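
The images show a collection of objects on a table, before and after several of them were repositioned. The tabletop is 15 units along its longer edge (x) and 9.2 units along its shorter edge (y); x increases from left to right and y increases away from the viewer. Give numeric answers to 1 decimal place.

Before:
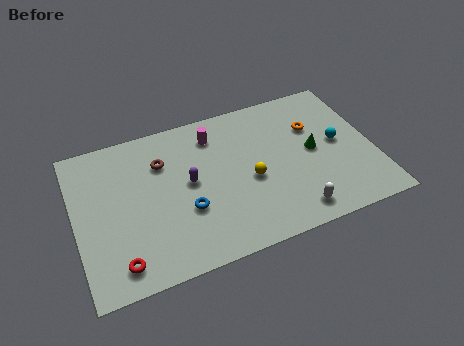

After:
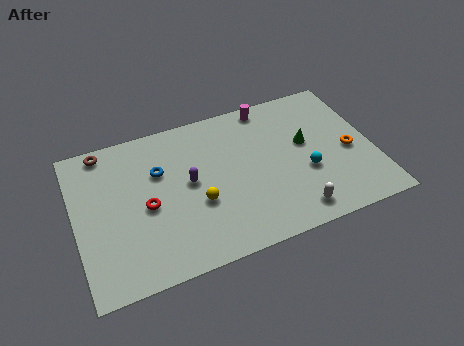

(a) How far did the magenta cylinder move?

3.0

From (7.2, 7.4) to (10.1, 8.3), the magenta cylinder covered √(2.9² + 0.9²) ≈ 3.0 units.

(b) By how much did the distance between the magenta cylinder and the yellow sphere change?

+2.6

They were about 3.7 units apart before and 6.3 after — 2.6 units further apart.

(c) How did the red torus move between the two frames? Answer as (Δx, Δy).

(1.6, 2.8)

The red torus was at about (1.9, 1.4) and moved to about (3.5, 4.2).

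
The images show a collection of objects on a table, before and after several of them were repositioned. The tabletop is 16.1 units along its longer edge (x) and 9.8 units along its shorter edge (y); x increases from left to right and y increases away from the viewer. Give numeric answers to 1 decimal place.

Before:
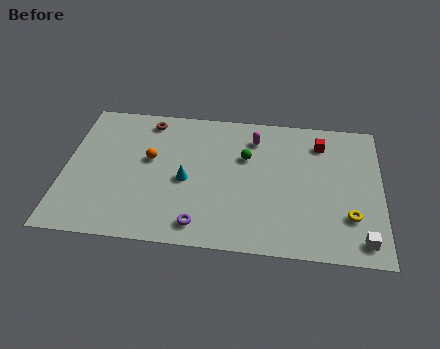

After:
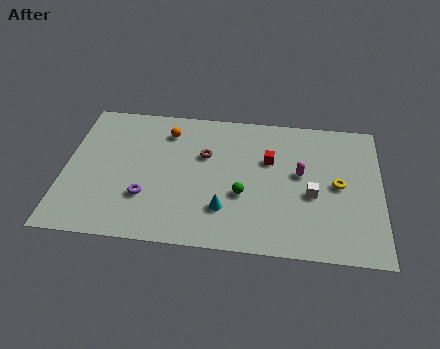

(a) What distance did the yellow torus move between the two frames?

2.2

From (14.5, 2.8) to (13.9, 4.9), the yellow torus covered √(0.6² + 2.1²) ≈ 2.2 units.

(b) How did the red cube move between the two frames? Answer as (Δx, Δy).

(-2.6, -1.5)

The red cube started near (13.0, 7.8) and ended near (10.4, 6.3).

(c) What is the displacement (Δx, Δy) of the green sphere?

(-0.1, -2.7)

The green sphere was at about (9.2, 6.4) and moved to about (9.1, 3.7).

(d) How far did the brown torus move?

3.7

From (4.1, 8.5) to (7.1, 6.3), the brown torus covered √(3.0² + 2.2²) ≈ 3.7 units.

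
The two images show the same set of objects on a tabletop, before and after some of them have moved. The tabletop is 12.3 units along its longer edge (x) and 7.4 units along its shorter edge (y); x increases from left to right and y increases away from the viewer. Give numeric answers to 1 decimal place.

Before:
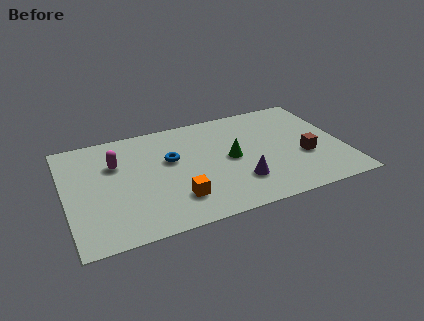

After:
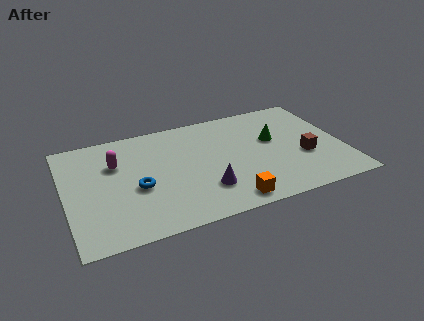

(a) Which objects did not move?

the brown cube and the magenta capsule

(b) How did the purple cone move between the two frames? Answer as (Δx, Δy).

(-1.5, 0.0)

From the two frames, the purple cone sits at roughly (7.5, 2.0) before and (6.0, 2.0) after.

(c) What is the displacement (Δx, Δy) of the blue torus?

(-1.6, -1.4)

From the two frames, the blue torus sits at roughly (4.7, 4.5) before and (3.1, 3.1) after.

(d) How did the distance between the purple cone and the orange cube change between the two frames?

-1.4

The distance was about 2.8 in the first image and 1.4 in the second, so they moved 1.4 units closer together.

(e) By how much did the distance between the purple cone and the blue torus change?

-0.7

Before: roughly 3.8 units apart; after: 3.1. That's 0.7 units closer together.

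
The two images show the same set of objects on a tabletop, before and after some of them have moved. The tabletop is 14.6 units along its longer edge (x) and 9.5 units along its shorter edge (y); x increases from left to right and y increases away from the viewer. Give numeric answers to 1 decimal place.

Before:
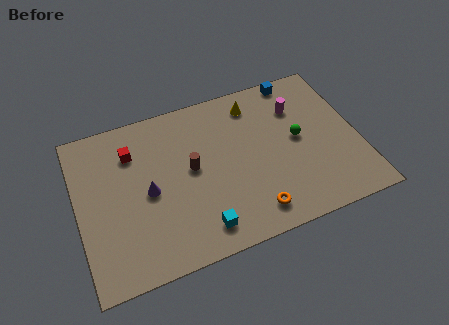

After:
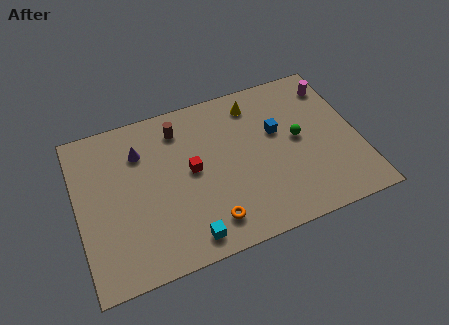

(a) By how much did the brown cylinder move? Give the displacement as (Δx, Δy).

(-0.4, 2.6)

From the two frames, the brown cylinder sits at roughly (5.9, 5.1) before and (5.5, 7.7) after.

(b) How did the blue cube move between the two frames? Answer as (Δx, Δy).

(-1.4, -2.9)

The blue cube was at about (11.9, 8.7) and moved to about (10.5, 5.8).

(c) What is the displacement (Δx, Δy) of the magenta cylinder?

(2.0, 0.8)

The magenta cylinder started near (11.7, 6.9) and ended near (13.7, 7.7).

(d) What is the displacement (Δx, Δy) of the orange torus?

(-2.2, 0.2)

The orange torus was at about (8.7, 1.5) and moved to about (6.5, 1.7).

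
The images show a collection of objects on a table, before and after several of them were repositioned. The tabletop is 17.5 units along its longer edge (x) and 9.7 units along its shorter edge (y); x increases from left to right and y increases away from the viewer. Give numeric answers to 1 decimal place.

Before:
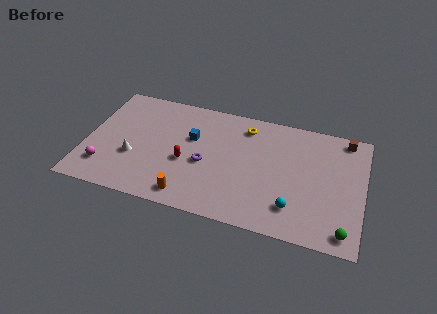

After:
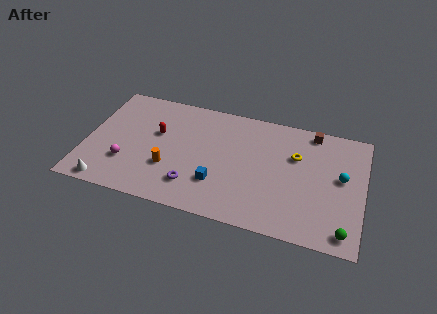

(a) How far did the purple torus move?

2.1

The purple torus was near (7.6, 4.2) before and (7.0, 2.2) after, so it travelled √(0.6² + 2.0²) ≈ 2.1 units.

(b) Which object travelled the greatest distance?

the cyan sphere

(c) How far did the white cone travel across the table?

3.0

The white cone was near (3.1, 3.5) before and (1.7, 0.9) after, so it travelled √(1.4² + 2.6²) ≈ 3.0 units.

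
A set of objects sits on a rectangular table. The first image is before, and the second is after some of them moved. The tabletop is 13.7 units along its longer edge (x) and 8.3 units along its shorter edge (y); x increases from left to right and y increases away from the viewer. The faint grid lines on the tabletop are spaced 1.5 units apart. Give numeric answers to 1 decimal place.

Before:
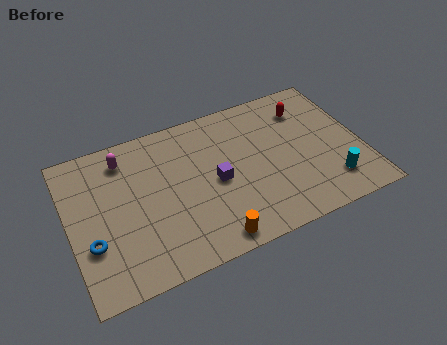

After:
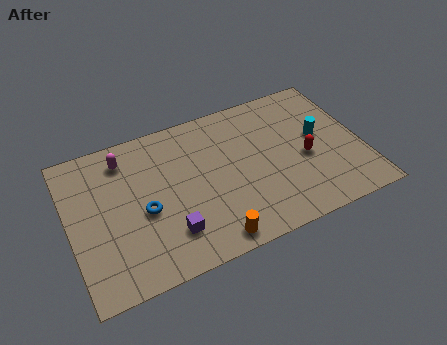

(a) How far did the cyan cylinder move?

2.8

The cyan cylinder was near (12.0, 1.8) before and (11.8, 4.6) after, so it travelled √(0.2² + 2.8²) ≈ 2.8 units.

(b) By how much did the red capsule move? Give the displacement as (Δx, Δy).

(-0.4, -2.8)

The red capsule started near (11.4, 6.4) and ended near (11.0, 3.6).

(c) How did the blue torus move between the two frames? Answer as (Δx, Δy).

(2.5, 0.8)

From the two frames, the blue torus sits at roughly (0.9, 2.8) before and (3.4, 3.6) after.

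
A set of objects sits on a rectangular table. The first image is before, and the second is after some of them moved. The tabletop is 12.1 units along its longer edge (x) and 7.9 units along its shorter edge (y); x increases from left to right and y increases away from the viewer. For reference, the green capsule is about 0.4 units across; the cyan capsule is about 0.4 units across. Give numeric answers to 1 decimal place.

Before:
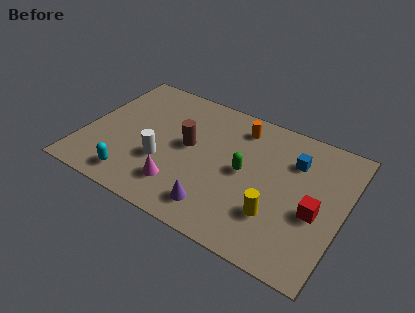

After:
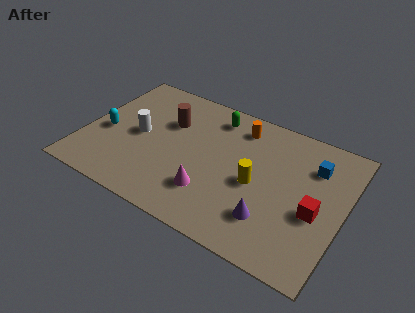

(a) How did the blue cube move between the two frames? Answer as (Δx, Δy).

(0.9, 0.1)

The blue cube was at about (9.6, 5.7) and moved to about (10.5, 5.8).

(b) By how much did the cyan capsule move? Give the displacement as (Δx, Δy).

(-1.7, 2.2)

The cyan capsule was at about (2.7, 1.2) and moved to about (1.0, 3.4).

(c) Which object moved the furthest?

the green capsule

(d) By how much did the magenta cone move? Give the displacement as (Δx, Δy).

(1.4, 0.3)

The magenta cone started near (4.8, 1.8) and ended near (6.2, 2.1).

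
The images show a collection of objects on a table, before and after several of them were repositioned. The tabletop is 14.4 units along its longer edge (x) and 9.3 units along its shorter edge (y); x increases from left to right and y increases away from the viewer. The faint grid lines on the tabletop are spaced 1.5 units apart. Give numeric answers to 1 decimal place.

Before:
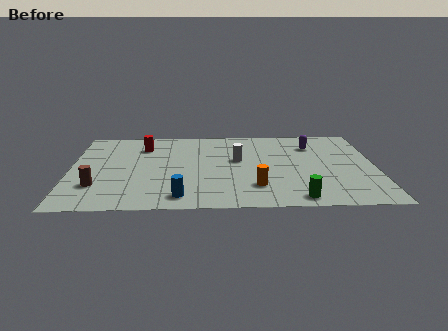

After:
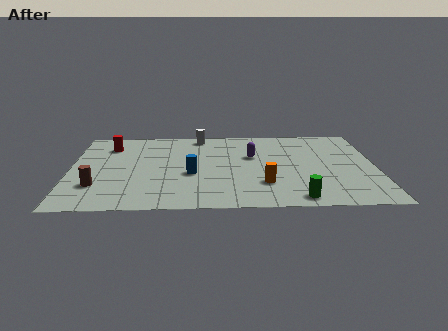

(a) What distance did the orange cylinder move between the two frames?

0.5

From (8.7, 2.3) to (9.1, 2.6), the orange cylinder covered √(0.4² + 0.3²) ≈ 0.5 units.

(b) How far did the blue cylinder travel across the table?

2.5

The blue cylinder moved from about (5.2, 1.3) to (5.7, 3.8), a distance of √(0.5² + 2.5²) ≈ 2.5.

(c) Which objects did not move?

the brown cylinder and the green cylinder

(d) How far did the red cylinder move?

1.6

The red cylinder was near (3.4, 7.1) before and (1.8, 7.2) after, so it travelled √(1.6² + 0.1²) ≈ 1.6 units.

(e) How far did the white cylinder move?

3.4

From (7.9, 5.4) to (6.1, 8.3), the white cylinder covered √(1.8² + 2.9²) ≈ 3.4 units.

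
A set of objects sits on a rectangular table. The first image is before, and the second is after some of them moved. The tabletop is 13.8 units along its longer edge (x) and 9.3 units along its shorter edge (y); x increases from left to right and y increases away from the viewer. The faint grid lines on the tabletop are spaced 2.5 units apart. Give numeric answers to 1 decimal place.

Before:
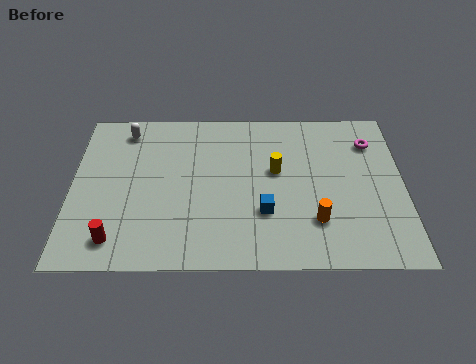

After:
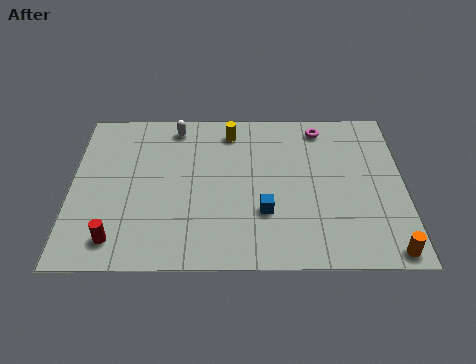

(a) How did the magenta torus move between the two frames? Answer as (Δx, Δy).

(-2.1, 0.9)

The magenta torus started near (12.5, 7.1) and ended near (10.4, 8.0).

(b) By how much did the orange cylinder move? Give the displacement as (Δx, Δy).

(2.9, -1.7)

The orange cylinder started near (10.1, 2.5) and ended near (13.0, 0.8).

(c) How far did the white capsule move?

2.1

The white capsule was near (2.2, 7.9) before and (4.3, 8.1) after, so it travelled √(2.1² + 0.2²) ≈ 2.1 units.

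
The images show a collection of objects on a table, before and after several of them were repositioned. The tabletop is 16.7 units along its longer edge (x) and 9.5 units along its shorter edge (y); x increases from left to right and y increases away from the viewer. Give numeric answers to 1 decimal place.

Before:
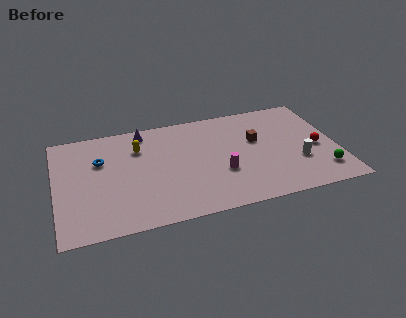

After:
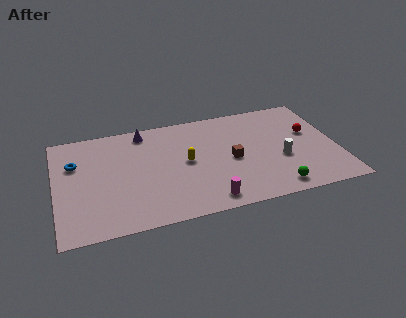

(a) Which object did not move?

the purple cone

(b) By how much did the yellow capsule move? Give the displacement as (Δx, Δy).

(2.7, -2.0)

From the two frames, the yellow capsule sits at roughly (5.0, 6.9) before and (7.7, 4.9) after.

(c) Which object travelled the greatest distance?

the yellow capsule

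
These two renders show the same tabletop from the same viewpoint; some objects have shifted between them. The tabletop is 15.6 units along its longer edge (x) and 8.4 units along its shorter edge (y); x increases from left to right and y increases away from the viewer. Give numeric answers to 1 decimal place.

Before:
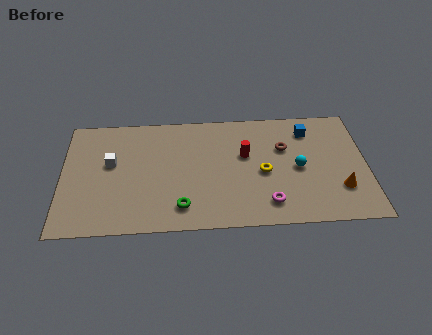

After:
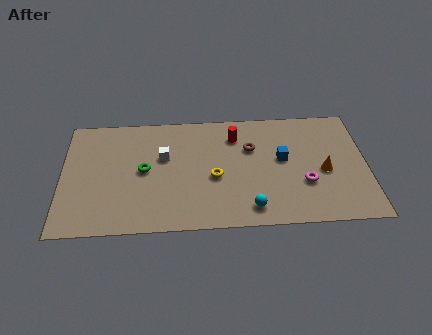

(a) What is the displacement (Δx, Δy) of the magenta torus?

(1.9, 1.3)

The magenta torus was at about (10.5, 1.6) and moved to about (12.4, 2.9).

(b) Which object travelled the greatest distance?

the cyan sphere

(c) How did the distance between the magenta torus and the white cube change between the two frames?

-1.1

They were about 8.7 units apart before and 7.6 after — 1.1 units closer together.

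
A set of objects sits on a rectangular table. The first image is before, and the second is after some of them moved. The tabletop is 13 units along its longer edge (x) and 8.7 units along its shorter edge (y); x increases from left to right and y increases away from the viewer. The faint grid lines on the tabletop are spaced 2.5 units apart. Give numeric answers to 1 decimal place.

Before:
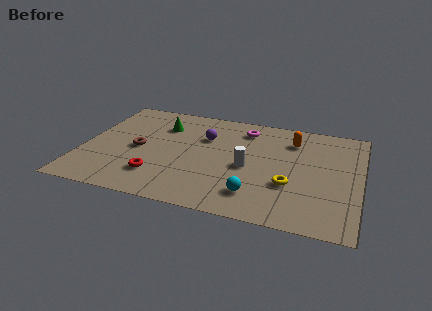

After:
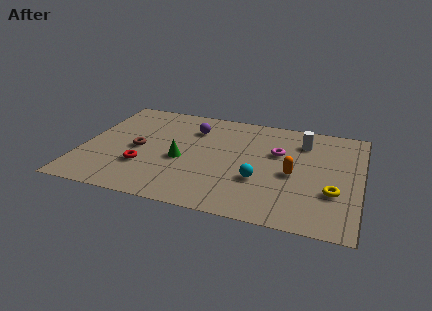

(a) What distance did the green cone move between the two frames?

3.0

The green cone was near (3.5, 6.4) before and (4.7, 3.7) after, so it travelled √(1.2² + 2.7²) ≈ 3.0 units.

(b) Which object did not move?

the brown torus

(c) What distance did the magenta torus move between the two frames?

2.3

From (7.4, 7.1) to (9.1, 5.5), the magenta torus covered √(1.7² + 1.6²) ≈ 2.3 units.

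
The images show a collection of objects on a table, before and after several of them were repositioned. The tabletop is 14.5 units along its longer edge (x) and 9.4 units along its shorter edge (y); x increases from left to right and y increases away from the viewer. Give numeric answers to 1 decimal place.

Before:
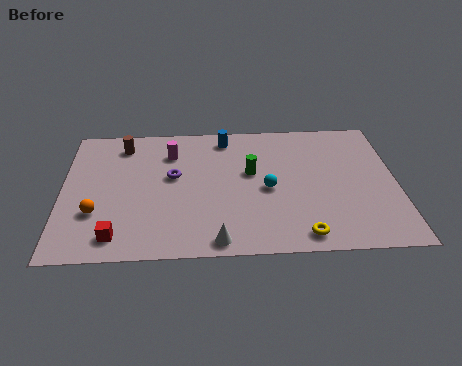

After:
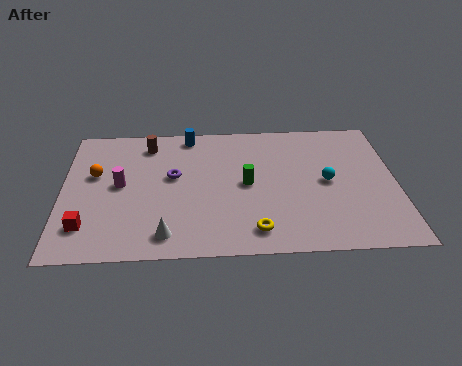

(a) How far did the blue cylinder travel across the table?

1.6

The blue cylinder was near (7.1, 8.1) before and (5.5, 8.4) after, so it travelled √(1.6² + 0.3²) ≈ 1.6 units.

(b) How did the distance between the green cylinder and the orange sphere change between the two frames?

-0.5

Before: roughly 7.2 units apart; after: 6.7. That's 0.5 units closer together.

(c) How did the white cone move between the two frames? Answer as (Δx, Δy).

(-2.2, 0.5)

The white cone was at about (6.7, 0.9) and moved to about (4.5, 1.4).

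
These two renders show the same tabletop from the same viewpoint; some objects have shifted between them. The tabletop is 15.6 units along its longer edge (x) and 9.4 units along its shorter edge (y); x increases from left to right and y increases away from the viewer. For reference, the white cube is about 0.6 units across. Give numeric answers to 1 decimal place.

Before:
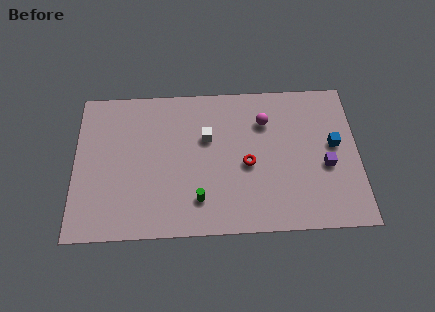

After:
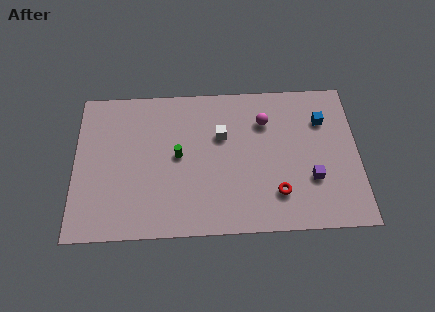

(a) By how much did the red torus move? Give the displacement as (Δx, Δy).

(1.6, -1.9)

From the two frames, the red torus sits at roughly (9.5, 4.2) before and (11.1, 2.3) after.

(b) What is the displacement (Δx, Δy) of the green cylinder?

(-1.1, 2.8)

From the two frames, the green cylinder sits at roughly (6.8, 2.1) before and (5.7, 4.9) after.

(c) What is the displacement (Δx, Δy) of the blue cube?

(-0.6, 1.6)

The blue cube started near (14.3, 5.2) and ended near (13.7, 6.8).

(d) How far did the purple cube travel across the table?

1.1

From (13.8, 3.9) to (13.0, 3.1), the purple cube covered √(0.8² + 0.8²) ≈ 1.1 units.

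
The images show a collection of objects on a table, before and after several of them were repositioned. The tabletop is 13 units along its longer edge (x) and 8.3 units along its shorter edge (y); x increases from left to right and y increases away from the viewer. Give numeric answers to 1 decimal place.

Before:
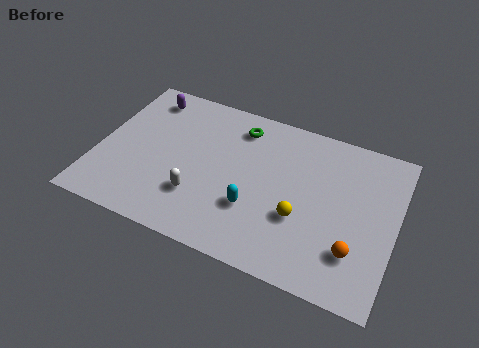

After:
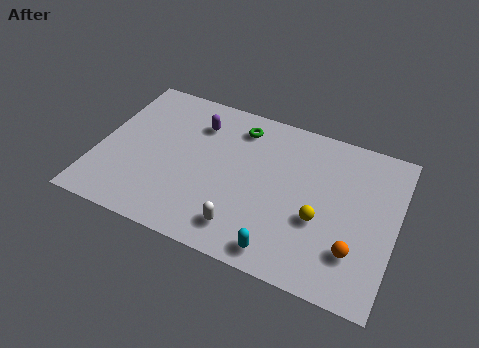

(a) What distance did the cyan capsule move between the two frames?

2.2

The cyan capsule was near (7.0, 2.7) before and (8.4, 1.0) after, so it travelled √(1.4² + 1.7²) ≈ 2.2 units.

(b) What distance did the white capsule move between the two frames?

2.3

From (4.6, 2.4) to (6.7, 1.5), the white capsule covered √(2.1² + 0.9²) ≈ 2.3 units.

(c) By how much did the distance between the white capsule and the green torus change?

+0.8

Before: roughly 4.6 units apart; after: 5.4. That's 0.8 units further apart.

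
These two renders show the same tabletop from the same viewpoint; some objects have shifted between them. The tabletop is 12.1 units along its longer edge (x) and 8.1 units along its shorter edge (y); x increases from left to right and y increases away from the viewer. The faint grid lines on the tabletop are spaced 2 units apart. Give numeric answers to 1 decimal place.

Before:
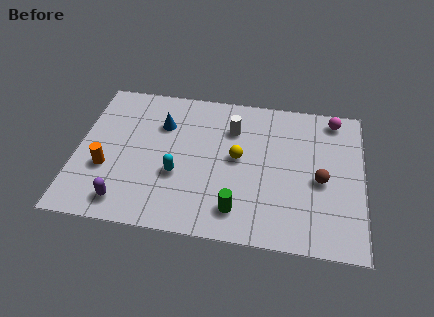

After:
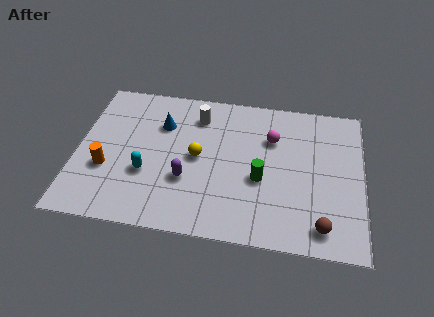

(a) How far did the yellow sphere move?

1.7

The yellow sphere moved from about (6.8, 4.3) to (5.1, 4.1), a distance of √(1.7² + 0.2²) ≈ 1.7.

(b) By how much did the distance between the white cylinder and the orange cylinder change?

-0.9

Before: roughly 6.0 units apart; after: 5.1. That's 0.9 units closer together.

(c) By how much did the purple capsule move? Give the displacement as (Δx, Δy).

(2.5, 1.6)

The purple capsule was at about (2.2, 1.2) and moved to about (4.7, 2.8).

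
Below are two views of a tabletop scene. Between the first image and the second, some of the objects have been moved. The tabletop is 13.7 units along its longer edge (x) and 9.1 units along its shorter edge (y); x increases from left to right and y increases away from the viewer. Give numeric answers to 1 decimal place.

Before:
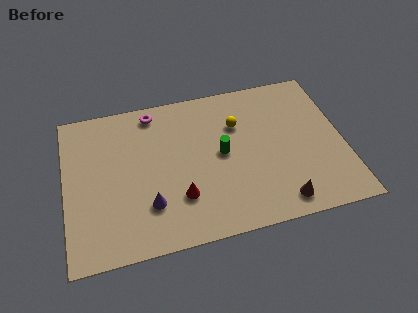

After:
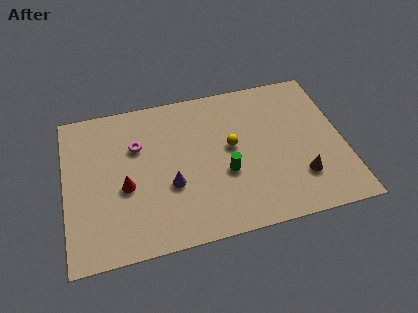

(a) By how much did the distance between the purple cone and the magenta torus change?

-2.4

The distance was about 5.5 in the first image and 3.1 in the second, so they moved 2.4 units closer together.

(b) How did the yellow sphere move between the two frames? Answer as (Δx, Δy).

(-0.4, -1.3)

The yellow sphere started near (8.6, 6.3) and ended near (8.2, 5.0).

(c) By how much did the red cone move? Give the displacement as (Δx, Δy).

(-2.6, 1.2)

The red cone started near (5.5, 2.6) and ended near (2.9, 3.8).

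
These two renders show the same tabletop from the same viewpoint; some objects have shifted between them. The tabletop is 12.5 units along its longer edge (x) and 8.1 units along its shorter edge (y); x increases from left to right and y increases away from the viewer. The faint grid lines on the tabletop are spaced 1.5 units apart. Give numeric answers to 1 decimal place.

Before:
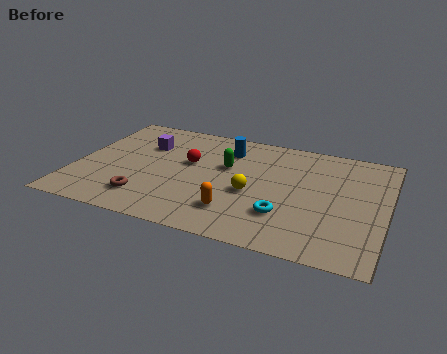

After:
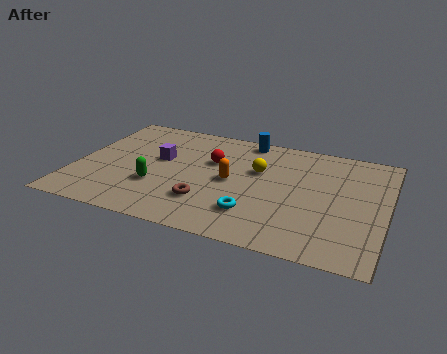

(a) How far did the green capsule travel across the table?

3.5

The green capsule moved from about (6.0, 5.0) to (3.4, 2.7), a distance of √(2.6² + 2.3²) ≈ 3.5.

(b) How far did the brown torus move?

2.5

The brown torus was near (3.1, 1.7) before and (5.5, 2.2) after, so it travelled √(2.4² + 0.5²) ≈ 2.5 units.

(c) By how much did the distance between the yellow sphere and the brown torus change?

-1.0

Before: roughly 4.4 units apart; after: 3.4. That's 1.0 units closer together.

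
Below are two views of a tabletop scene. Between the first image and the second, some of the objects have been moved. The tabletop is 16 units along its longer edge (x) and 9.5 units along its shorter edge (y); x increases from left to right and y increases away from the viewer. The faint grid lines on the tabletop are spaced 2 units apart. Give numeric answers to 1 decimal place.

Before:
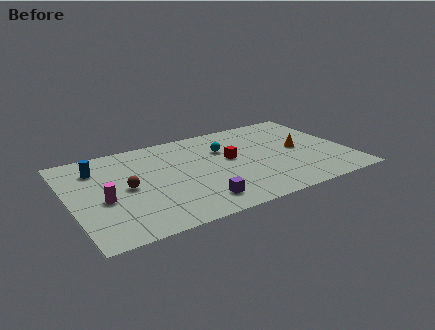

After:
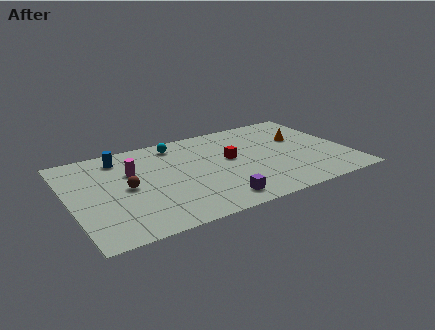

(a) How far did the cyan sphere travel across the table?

3.1

The cyan sphere moved from about (9.1, 6.5) to (6.5, 8.1), a distance of √(2.6² + 1.6²) ≈ 3.1.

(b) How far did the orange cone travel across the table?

1.2

The orange cone was near (13.3, 4.8) before and (13.6, 6.0) after, so it travelled √(0.3² + 1.2²) ≈ 1.2 units.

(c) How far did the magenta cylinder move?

2.9

From (1.8, 4.0) to (3.7, 6.2), the magenta cylinder covered √(1.9² + 2.2²) ≈ 2.9 units.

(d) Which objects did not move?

the brown sphere and the red cube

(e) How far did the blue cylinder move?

1.5

The blue cylinder was near (1.8, 7.3) before and (3.2, 7.9) after, so it travelled √(1.4² + 0.6²) ≈ 1.5 units.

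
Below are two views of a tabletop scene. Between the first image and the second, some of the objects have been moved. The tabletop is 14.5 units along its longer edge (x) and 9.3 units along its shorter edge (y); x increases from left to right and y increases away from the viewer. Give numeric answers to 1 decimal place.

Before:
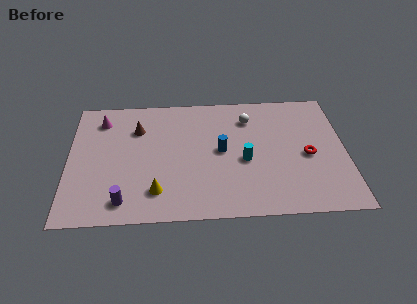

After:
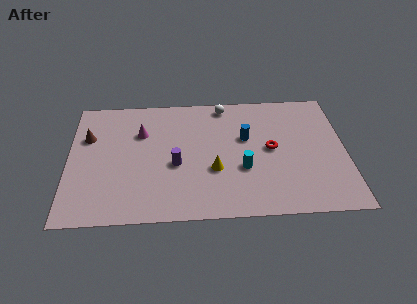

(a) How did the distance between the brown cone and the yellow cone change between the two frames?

+2.4

The distance was about 4.8 in the first image and 7.2 in the second, so they moved 2.4 units further apart.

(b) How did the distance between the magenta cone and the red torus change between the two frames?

-4.3

The distance was about 11.3 in the first image and 7.0 in the second, so they moved 4.3 units closer together.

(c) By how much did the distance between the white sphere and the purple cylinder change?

-3.7

The distance was about 8.8 in the first image and 5.1 in the second, so they moved 3.7 units closer together.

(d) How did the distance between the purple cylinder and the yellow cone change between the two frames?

+0.3

They were about 1.8 units apart before and 2.1 after — 0.3 units further apart.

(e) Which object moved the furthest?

the purple cylinder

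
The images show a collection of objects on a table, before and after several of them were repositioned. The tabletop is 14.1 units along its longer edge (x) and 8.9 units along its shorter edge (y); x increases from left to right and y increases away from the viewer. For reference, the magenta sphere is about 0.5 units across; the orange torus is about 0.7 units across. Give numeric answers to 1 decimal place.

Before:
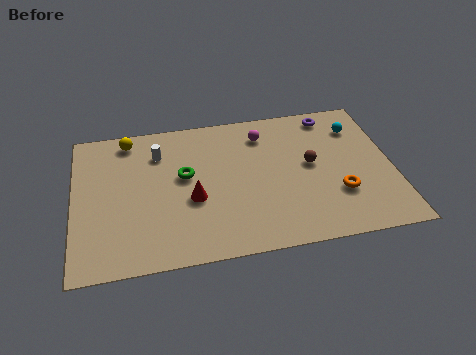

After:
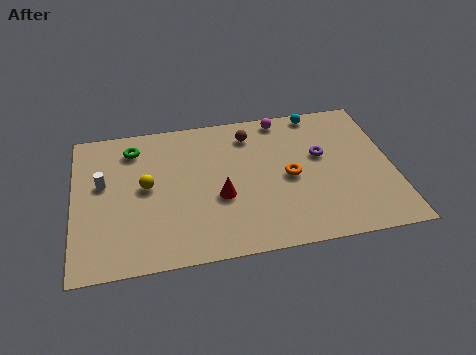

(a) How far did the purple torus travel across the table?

2.6

The purple torus moved from about (11.6, 7.8) to (11.0, 5.3), a distance of √(0.6² + 2.5²) ≈ 2.6.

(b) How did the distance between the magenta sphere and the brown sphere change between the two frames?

-1.3

Before: roughly 3.0 units apart; after: 1.7. That's 1.3 units closer together.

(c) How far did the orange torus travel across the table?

2.5

The orange torus moved from about (11.6, 2.8) to (9.5, 4.2), a distance of √(2.1² + 1.4²) ≈ 2.5.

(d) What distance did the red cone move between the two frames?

1.2

From (5.2, 3.6) to (6.4, 3.5), the red cone covered √(1.2² + 0.1²) ≈ 1.2 units.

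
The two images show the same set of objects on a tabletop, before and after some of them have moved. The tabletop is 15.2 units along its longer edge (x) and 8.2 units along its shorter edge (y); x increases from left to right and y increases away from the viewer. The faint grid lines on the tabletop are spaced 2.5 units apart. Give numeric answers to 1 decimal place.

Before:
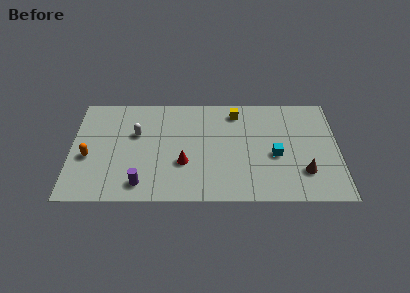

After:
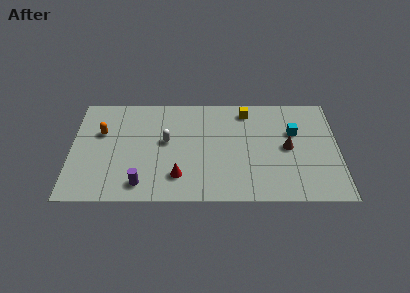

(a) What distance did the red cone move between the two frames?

1.0

The red cone was near (6.4, 2.9) before and (6.1, 1.9) after, so it travelled √(0.3² + 1.0²) ≈ 1.0 units.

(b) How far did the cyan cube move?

2.1

From (11.6, 3.5) to (12.7, 5.3), the cyan cube covered √(1.1² + 1.8²) ≈ 2.1 units.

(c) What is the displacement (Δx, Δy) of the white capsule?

(1.7, -0.6)

The white capsule started near (3.7, 5.2) and ended near (5.4, 4.6).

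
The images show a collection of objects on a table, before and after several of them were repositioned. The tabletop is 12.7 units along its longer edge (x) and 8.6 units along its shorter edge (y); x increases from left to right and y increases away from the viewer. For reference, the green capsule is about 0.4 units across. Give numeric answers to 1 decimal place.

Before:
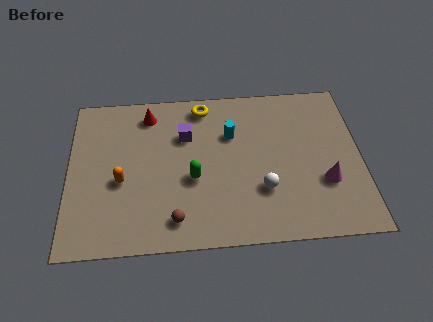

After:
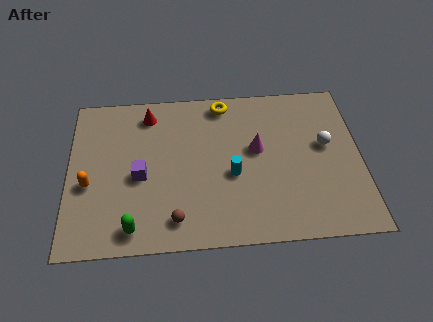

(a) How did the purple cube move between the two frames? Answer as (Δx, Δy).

(-2.0, -2.1)

The purple cube started near (5.1, 5.9) and ended near (3.1, 3.8).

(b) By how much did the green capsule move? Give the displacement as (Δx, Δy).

(-2.6, -2.4)

From the two frames, the green capsule sits at roughly (5.4, 3.5) before and (2.8, 1.1) after.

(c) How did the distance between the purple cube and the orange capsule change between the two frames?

-1.4

Before: roughly 3.6 units apart; after: 2.2. That's 1.4 units closer together.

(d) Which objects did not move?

the brown sphere and the red cone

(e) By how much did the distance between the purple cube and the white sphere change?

+3.6

The distance was about 4.6 in the first image and 8.2 in the second, so they moved 3.6 units further apart.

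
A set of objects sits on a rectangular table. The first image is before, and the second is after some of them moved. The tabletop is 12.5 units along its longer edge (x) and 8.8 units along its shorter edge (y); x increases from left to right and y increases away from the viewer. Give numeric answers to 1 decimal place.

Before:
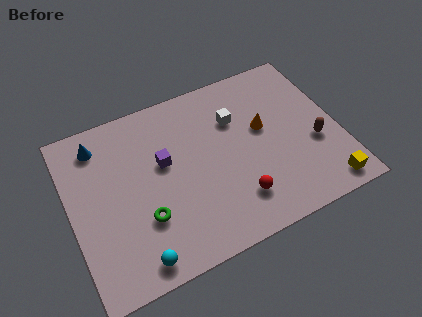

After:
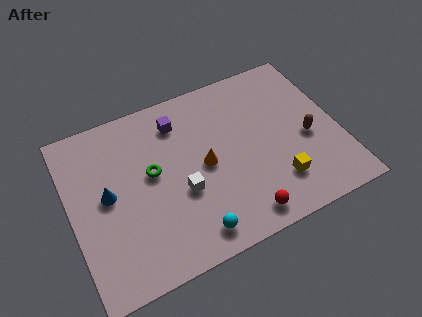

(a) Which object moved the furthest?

the white cube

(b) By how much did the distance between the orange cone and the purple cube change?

-1.9

Before: roughly 4.7 units apart; after: 2.8. That's 1.9 units closer together.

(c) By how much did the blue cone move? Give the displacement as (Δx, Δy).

(0.1, -2.7)

The blue cone was at about (1.6, 7.3) and moved to about (1.7, 4.6).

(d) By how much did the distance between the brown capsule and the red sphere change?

+0.3

They were about 4.1 units apart before and 4.4 after — 0.3 units further apart.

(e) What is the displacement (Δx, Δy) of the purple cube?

(0.9, 1.8)

The purple cube started near (4.4, 5.2) and ended near (5.3, 7.0).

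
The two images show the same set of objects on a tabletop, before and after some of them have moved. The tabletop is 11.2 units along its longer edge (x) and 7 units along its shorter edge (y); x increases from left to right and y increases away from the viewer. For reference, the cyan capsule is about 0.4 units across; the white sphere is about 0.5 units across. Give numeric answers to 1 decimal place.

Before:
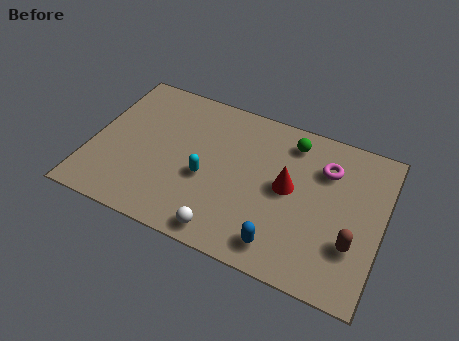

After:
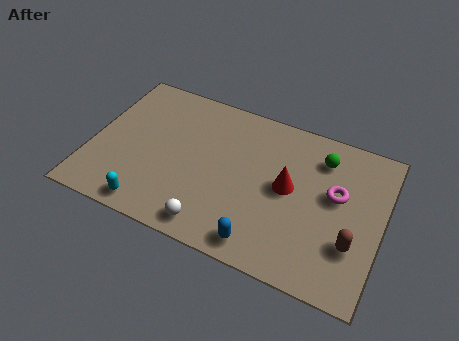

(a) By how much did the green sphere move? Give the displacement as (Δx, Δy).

(1.2, -0.3)

The green sphere was at about (7.5, 5.8) and moved to about (8.7, 5.5).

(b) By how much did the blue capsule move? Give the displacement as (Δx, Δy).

(-0.7, -0.2)

From the two frames, the blue capsule sits at roughly (7.6, 1.1) before and (6.9, 0.9) after.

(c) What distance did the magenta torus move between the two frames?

1.1

From (8.9, 5.1) to (9.4, 4.1), the magenta torus covered √(0.5² + 1.0²) ≈ 1.1 units.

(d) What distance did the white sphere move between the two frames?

0.5

The white sphere moved from about (5.5, 0.8) to (5.0, 0.9), a distance of √(0.5² + 0.1²) ≈ 0.5.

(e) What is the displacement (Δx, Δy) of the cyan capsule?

(-1.9, -2.1)

The cyan capsule was at about (4.5, 2.9) and moved to about (2.6, 0.8).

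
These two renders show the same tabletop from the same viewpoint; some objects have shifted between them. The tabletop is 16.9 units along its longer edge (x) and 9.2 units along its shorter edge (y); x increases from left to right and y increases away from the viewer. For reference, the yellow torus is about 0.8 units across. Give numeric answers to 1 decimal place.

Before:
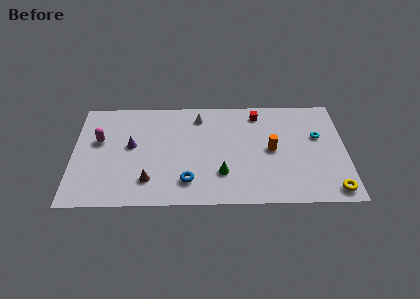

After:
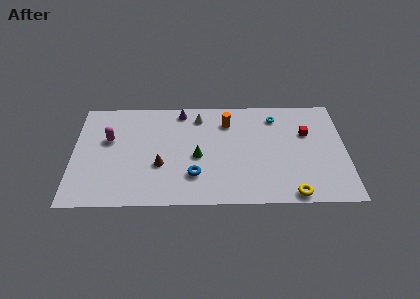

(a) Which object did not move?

the white cone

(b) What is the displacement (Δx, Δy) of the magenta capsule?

(0.6, 0.1)

From the two frames, the magenta capsule sits at roughly (1.6, 5.6) before and (2.2, 5.7) after.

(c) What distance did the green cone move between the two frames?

2.1

The green cone moved from about (9.2, 2.6) to (7.7, 4.1), a distance of √(1.5² + 1.5²) ≈ 2.1.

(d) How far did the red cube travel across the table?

3.5

The red cube moved from about (11.5, 7.8) to (14.5, 6.0), a distance of √(3.0² + 1.8²) ≈ 3.5.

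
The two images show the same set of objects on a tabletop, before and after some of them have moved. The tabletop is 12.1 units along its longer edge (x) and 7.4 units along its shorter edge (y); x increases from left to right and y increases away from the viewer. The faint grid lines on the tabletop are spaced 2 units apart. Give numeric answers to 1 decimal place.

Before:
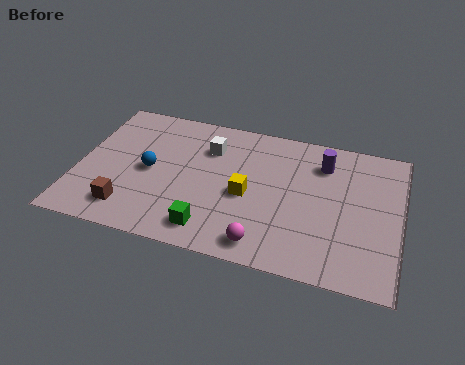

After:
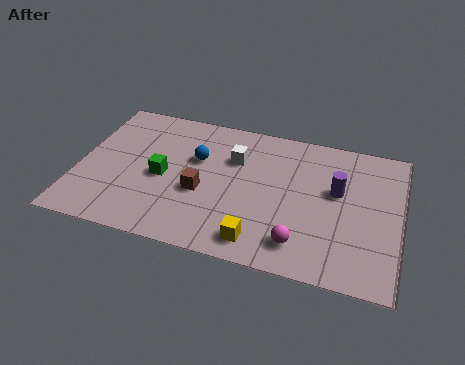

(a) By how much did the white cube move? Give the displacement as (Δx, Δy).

(1.0, -0.3)

From the two frames, the white cube sits at roughly (4.8, 5.4) before and (5.8, 5.1) after.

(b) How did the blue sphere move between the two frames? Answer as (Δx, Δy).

(1.7, 1.1)

From the two frames, the blue sphere sits at roughly (2.7, 3.6) before and (4.4, 4.7) after.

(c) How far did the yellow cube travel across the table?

2.3

The yellow cube moved from about (6.4, 3.3) to (7.0, 1.1), a distance of √(0.6² + 2.2²) ≈ 2.3.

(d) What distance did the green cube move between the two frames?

3.0

The green cube was near (5.2, 1.2) before and (3.2, 3.4) after, so it travelled √(2.0² + 2.2²) ≈ 3.0 units.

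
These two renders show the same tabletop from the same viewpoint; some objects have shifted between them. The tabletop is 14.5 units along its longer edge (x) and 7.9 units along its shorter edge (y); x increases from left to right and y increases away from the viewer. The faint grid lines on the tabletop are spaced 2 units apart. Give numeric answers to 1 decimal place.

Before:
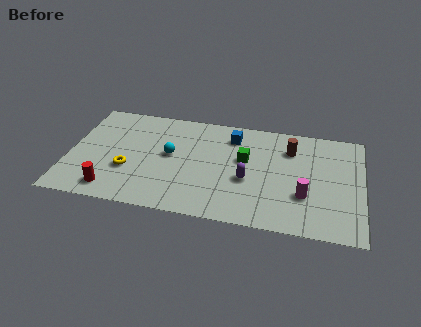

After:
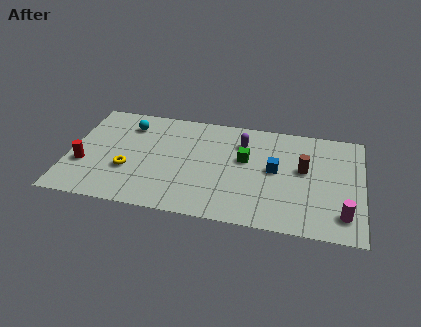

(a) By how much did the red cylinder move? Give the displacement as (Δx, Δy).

(-1.5, 1.6)

The red cylinder was at about (2.3, 1.2) and moved to about (0.8, 2.8).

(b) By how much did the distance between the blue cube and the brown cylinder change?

-1.5

Before: roughly 2.9 units apart; after: 1.4. That's 1.5 units closer together.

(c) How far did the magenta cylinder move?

2.1

From (11.7, 2.6) to (13.6, 1.6), the magenta cylinder covered √(1.9² + 1.0²) ≈ 2.1 units.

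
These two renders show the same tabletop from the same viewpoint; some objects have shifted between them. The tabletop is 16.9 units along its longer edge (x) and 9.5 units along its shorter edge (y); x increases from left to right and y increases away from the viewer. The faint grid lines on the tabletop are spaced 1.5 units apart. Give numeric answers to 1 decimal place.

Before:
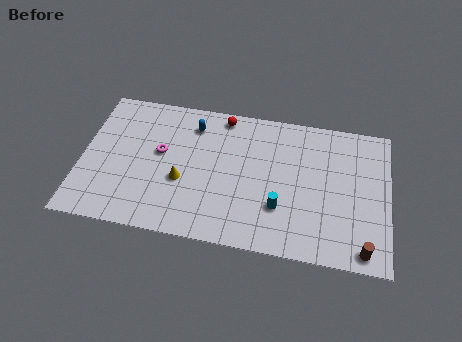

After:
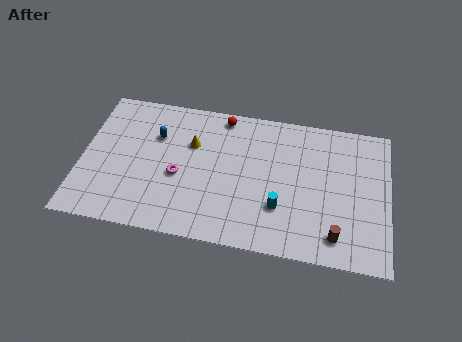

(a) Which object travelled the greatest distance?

the yellow cone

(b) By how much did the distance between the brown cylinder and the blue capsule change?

-0.4

Before: roughly 11.6 units apart; after: 11.2. That's 0.4 units closer together.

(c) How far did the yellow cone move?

2.6

From (5.6, 3.7) to (6.0, 6.3), the yellow cone covered √(0.4² + 2.6²) ≈ 2.6 units.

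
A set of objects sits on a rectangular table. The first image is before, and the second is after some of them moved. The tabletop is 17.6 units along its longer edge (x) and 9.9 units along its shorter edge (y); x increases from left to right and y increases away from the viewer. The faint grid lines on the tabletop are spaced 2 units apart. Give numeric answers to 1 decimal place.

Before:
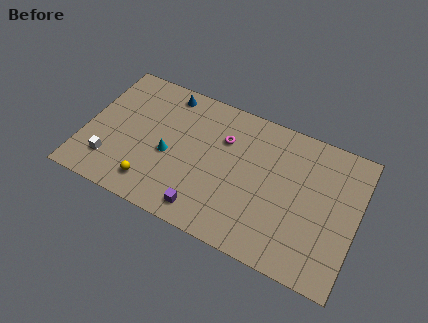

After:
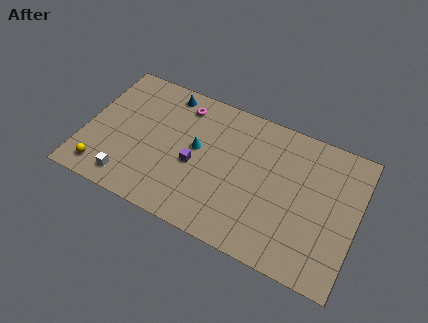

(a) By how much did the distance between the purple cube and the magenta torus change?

-1.4

Before: roughly 5.5 units apart; after: 4.1. That's 1.4 units closer together.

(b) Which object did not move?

the blue cone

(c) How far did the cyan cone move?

2.1

From (5.5, 4.3) to (7.2, 5.5), the cyan cone covered √(1.7² + 1.2²) ≈ 2.1 units.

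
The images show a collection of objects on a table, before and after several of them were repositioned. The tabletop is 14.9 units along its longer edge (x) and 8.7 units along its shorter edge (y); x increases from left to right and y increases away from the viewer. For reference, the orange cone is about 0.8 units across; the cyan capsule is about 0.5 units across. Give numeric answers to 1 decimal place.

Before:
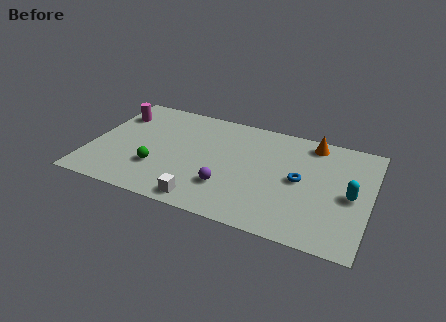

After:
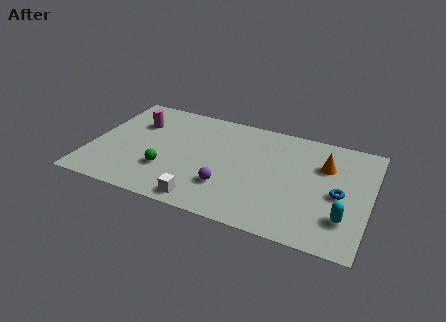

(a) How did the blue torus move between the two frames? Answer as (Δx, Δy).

(2.1, -0.4)

The blue torus was at about (11.2, 4.4) and moved to about (13.3, 4.0).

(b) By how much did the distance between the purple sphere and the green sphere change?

-0.5

They were about 3.8 units apart before and 3.3 after — 0.5 units closer together.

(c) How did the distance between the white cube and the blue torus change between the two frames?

+1.6

Before: roughly 5.9 units apart; after: 7.5. That's 1.6 units further apart.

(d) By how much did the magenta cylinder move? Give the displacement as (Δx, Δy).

(1.2, -0.4)

From the two frames, the magenta cylinder sits at roughly (1.0, 6.5) before and (2.2, 6.1) after.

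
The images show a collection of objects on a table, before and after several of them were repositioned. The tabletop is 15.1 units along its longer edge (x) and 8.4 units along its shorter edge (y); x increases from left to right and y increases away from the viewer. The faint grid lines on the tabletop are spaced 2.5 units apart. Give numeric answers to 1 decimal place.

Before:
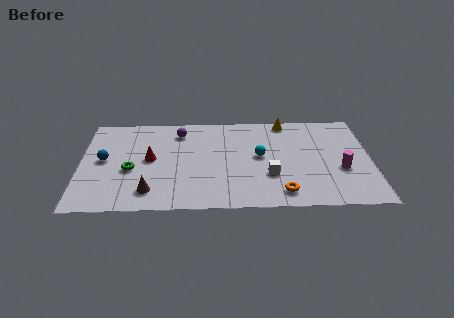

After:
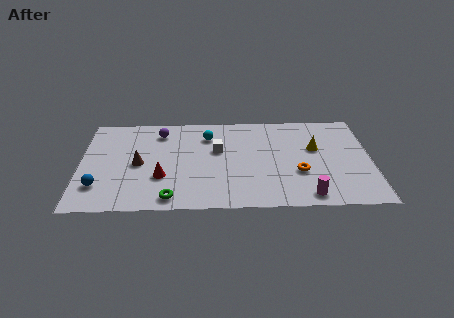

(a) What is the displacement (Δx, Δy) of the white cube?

(-2.7, 2.3)

From the two frames, the white cube sits at roughly (9.8, 2.8) before and (7.1, 5.1) after.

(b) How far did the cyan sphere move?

3.3

The cyan sphere was near (9.3, 4.5) before and (6.6, 6.4) after, so it travelled √(2.7² + 1.9²) ≈ 3.3 units.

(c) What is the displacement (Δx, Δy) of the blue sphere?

(-0.2, -2.3)

From the two frames, the blue sphere sits at roughly (1.2, 4.4) before and (1.0, 2.1) after.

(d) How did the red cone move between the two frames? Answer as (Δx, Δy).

(0.6, -1.6)

From the two frames, the red cone sits at roughly (3.6, 4.4) before and (4.2, 2.8) after.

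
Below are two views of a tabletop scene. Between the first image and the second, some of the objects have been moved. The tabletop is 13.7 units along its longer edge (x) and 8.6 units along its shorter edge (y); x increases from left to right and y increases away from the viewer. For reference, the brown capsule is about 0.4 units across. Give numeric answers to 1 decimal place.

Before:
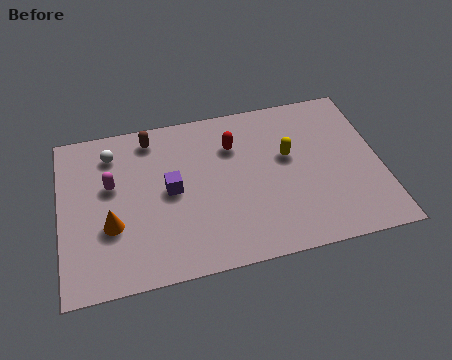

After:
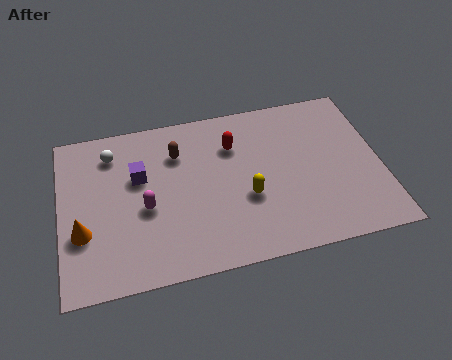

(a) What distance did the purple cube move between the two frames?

1.6

The purple cube was near (4.7, 4.4) before and (3.4, 5.4) after, so it travelled √(1.3² + 1.0²) ≈ 1.6 units.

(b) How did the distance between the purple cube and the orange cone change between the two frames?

+0.6

Before: roughly 2.9 units apart; after: 3.5. That's 0.6 units further apart.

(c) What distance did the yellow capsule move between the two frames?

2.6

The yellow capsule was near (9.8, 5.1) before and (7.9, 3.3) after, so it travelled √(1.9² + 1.8²) ≈ 2.6 units.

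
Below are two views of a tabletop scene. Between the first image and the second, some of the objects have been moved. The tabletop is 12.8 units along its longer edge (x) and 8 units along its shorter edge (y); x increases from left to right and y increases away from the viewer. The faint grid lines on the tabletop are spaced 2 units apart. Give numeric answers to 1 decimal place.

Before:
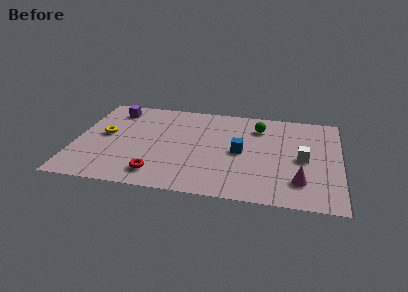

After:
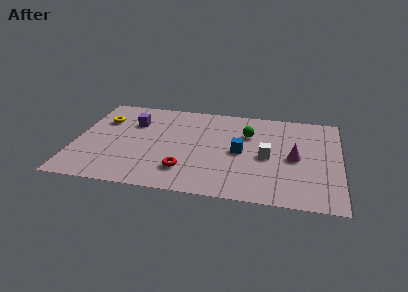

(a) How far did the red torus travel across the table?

1.4

The red torus was near (4.1, 1.4) before and (5.4, 1.9) after, so it travelled √(1.3² + 0.5²) ≈ 1.4 units.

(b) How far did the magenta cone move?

1.9

The magenta cone moved from about (10.9, 1.9) to (10.6, 3.8), a distance of √(0.3² + 1.9²) ≈ 1.9.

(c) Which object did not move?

the blue cube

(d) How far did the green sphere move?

0.9

The green sphere moved from about (8.8, 6.2) to (8.3, 5.5), a distance of √(0.5² + 0.7²) ≈ 0.9.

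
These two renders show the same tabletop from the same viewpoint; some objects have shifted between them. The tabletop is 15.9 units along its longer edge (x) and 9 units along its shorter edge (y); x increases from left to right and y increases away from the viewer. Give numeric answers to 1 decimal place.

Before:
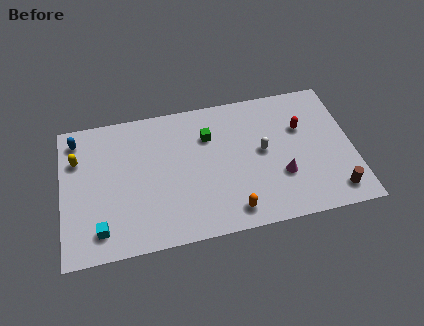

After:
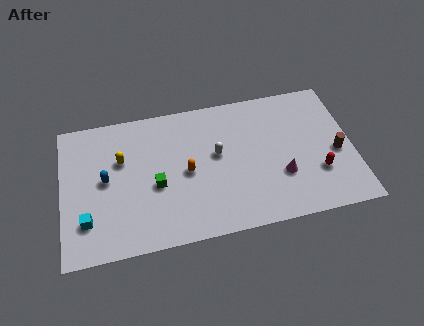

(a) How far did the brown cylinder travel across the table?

2.5

From (14.7, 1.4) to (15.0, 3.9), the brown cylinder covered √(0.3² + 2.5²) ≈ 2.5 units.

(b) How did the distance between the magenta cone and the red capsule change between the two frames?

-1.2

The distance was about 3.2 in the first image and 2.0 in the second, so they moved 1.2 units closer together.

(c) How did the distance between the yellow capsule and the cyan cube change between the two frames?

-0.8

The distance was about 4.8 in the first image and 4.0 in the second, so they moved 0.8 units closer together.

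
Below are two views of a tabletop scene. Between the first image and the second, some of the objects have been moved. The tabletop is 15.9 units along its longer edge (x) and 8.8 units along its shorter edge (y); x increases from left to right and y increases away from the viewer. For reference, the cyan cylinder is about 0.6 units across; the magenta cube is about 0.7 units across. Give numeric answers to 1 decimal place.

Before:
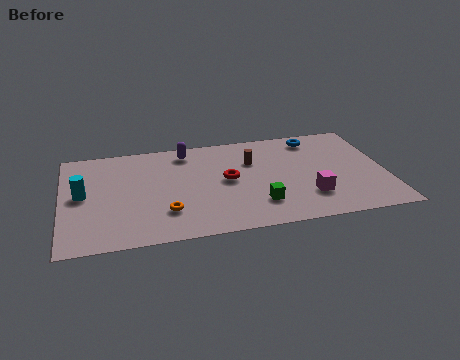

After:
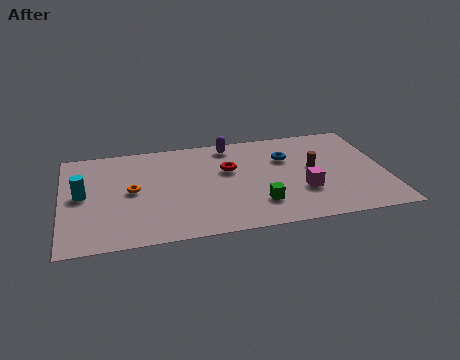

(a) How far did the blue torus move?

2.1

The blue torus was near (12.6, 7.5) before and (11.1, 6.0) after, so it travelled √(1.5² + 1.5²) ≈ 2.1 units.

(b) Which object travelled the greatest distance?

the brown cylinder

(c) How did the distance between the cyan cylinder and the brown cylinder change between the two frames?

+2.9

They were about 8.5 units apart before and 11.4 after — 2.9 units further apart.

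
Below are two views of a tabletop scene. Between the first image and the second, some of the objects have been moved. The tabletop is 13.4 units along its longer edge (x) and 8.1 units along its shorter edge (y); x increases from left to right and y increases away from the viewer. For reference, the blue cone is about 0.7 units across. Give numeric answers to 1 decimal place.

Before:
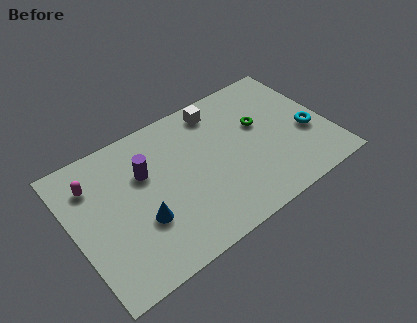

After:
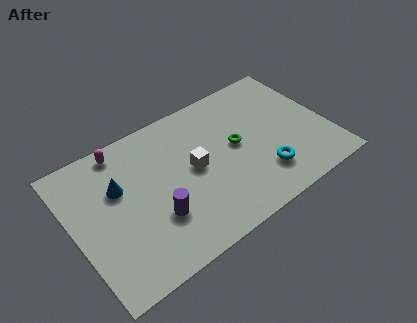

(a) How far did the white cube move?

3.2

The white cube moved from about (8.1, 6.9) to (6.3, 4.2), a distance of √(1.8² + 2.7²) ≈ 3.2.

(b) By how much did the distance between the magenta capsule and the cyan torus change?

-3.0

They were about 11.4 units apart before and 8.4 after — 3.0 units closer together.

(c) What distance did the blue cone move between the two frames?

2.5

From (3.3, 2.8) to (2.5, 5.2), the blue cone covered √(0.8² + 2.4²) ≈ 2.5 units.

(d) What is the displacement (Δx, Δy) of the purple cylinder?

(0.1, -2.7)

The purple cylinder started near (3.9, 5.3) and ended near (4.0, 2.6).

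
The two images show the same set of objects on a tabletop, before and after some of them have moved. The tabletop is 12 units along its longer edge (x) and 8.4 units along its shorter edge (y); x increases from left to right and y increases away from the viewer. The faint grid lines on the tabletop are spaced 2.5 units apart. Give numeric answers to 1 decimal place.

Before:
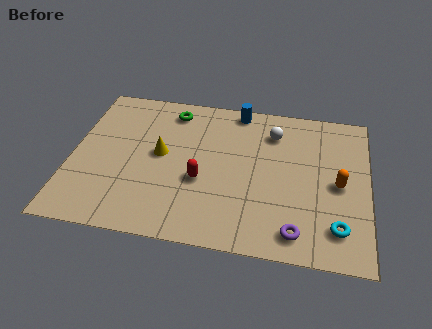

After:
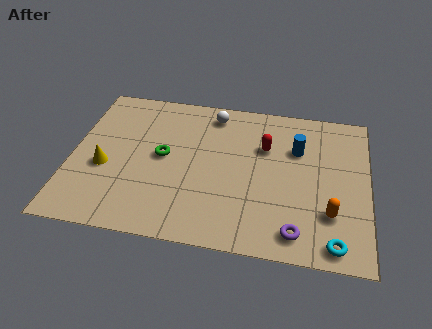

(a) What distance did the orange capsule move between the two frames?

1.6

The orange capsule moved from about (10.8, 4.0) to (10.5, 2.4), a distance of √(0.3² + 1.6²) ≈ 1.6.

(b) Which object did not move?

the purple torus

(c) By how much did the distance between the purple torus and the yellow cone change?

+1.6

Before: roughly 6.5 units apart; after: 8.1. That's 1.6 units further apart.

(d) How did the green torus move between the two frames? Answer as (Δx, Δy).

(-0.2, -2.7)

From the two frames, the green torus sits at roughly (3.9, 7.1) before and (3.7, 4.4) after.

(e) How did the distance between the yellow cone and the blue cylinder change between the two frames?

+3.7

They were about 4.3 units apart before and 8.0 after — 3.7 units further apart.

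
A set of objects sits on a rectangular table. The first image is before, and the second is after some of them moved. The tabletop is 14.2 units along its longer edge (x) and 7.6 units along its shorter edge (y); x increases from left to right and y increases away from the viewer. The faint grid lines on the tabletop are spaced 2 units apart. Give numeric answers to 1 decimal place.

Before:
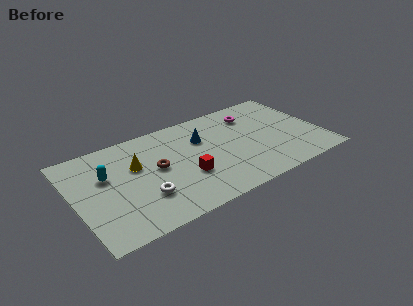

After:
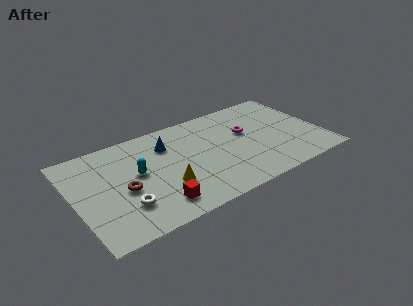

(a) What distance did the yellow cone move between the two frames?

2.7

The yellow cone moved from about (3.6, 4.8) to (5.0, 2.5), a distance of √(1.4² + 2.3²) ≈ 2.7.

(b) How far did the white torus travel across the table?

1.1

From (3.7, 2.3) to (2.6, 2.1), the white torus covered √(1.1² + 0.2²) ≈ 1.1 units.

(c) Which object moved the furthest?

the yellow cone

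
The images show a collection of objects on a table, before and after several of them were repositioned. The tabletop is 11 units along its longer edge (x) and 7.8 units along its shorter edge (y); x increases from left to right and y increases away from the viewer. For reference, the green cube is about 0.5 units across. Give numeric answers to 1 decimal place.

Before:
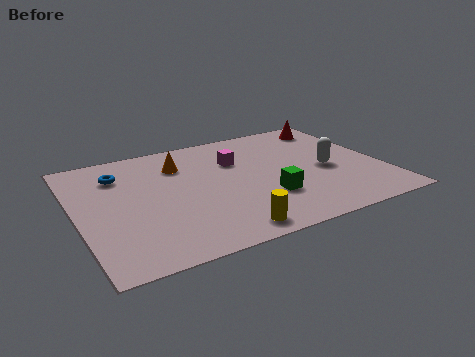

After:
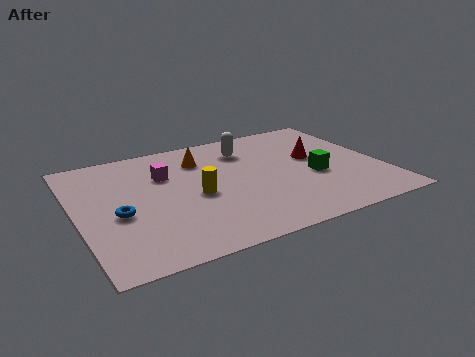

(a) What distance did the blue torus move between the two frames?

2.6

The blue torus was near (1.7, 5.9) before and (1.4, 3.3) after, so it travelled √(0.3² + 2.6²) ≈ 2.6 units.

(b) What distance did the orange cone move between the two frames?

0.8

From (3.9, 5.8) to (4.7, 5.9), the orange cone covered √(0.8² + 0.1²) ≈ 0.8 units.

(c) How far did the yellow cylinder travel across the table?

2.7

The yellow cylinder moved from about (4.9, 0.9) to (4.2, 3.5), a distance of √(0.7² + 2.6²) ≈ 2.7.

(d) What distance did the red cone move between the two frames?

2.4

The red cone moved from about (9.8, 6.6) to (8.7, 4.5), a distance of √(1.1² + 2.1²) ≈ 2.4.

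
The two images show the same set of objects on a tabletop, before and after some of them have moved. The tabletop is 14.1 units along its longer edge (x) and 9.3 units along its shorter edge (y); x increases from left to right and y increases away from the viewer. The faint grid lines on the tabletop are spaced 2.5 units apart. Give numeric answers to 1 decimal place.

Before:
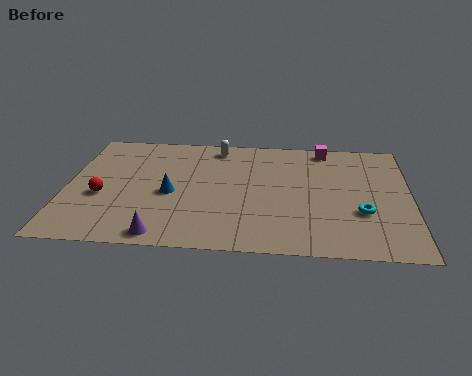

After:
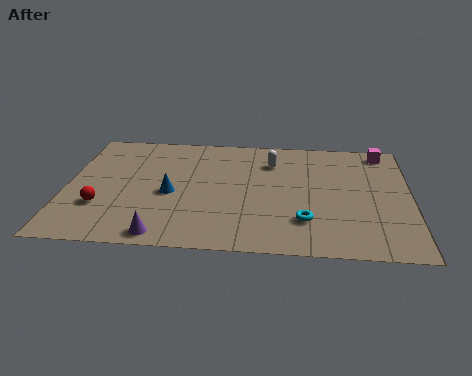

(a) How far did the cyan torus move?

2.4

The cyan torus moved from about (12.1, 3.2) to (9.8, 2.4), a distance of √(2.3² + 0.8²) ≈ 2.4.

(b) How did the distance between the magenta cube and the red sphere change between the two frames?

+2.5

They were about 10.2 units apart before and 12.7 after — 2.5 units further apart.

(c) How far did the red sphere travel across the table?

0.8

The red sphere was near (1.5, 3.7) before and (1.5, 2.9) after, so it travelled √(0.0² + 0.8²) ≈ 0.8 units.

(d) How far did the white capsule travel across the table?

2.5

The white capsule was near (6.1, 8.1) before and (8.4, 7.0) after, so it travelled √(2.3² + 1.1²) ≈ 2.5 units.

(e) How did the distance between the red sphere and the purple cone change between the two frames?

-0.5

Before: roughly 3.8 units apart; after: 3.3. That's 0.5 units closer together.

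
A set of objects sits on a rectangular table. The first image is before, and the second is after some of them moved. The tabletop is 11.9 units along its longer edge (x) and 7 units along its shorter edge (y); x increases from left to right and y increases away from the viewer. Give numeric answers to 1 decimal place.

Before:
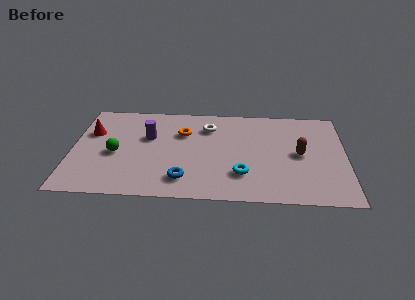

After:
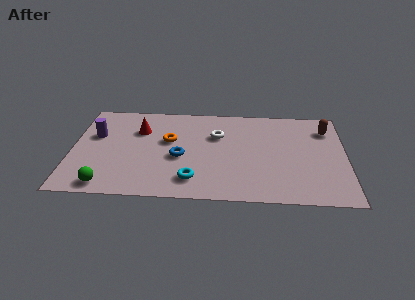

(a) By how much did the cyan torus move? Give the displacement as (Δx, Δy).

(-2.1, -0.5)

The cyan torus was at about (7.4, 1.9) and moved to about (5.3, 1.4).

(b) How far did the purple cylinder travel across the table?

2.3

From (3.3, 4.4) to (1.0, 4.4), the purple cylinder covered √(2.3² + 0.0²) ≈ 2.3 units.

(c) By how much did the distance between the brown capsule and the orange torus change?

+1.7

The distance was about 5.3 in the first image and 7.0 in the second, so they moved 1.7 units further apart.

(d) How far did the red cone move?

2.1

The red cone was near (0.8, 4.6) before and (2.9, 4.9) after, so it travelled √(2.1² + 0.3²) ≈ 2.1 units.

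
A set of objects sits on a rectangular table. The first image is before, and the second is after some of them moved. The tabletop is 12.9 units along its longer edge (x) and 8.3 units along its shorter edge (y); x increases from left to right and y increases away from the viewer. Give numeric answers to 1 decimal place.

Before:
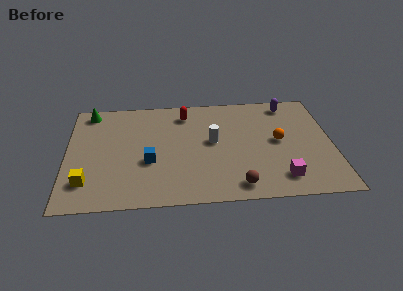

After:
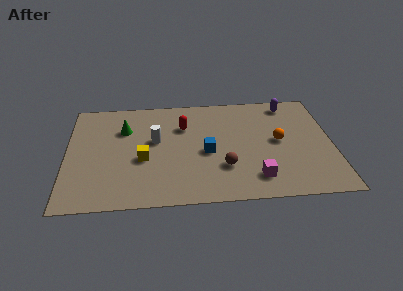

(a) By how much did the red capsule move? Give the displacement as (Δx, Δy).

(-0.1, -1.0)

From the two frames, the red capsule sits at roughly (5.8, 6.8) before and (5.7, 5.8) after.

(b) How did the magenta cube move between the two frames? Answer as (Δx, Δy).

(-1.2, 0.1)

The magenta cube started near (10.3, 1.5) and ended near (9.1, 1.6).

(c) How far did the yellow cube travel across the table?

3.1

The yellow cube was near (1.0, 1.9) before and (3.7, 3.4) after, so it travelled √(2.7² + 1.5²) ≈ 3.1 units.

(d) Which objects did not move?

the orange sphere and the purple capsule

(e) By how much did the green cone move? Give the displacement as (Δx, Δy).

(1.7, -1.5)

From the two frames, the green cone sits at roughly (1.1, 7.3) before and (2.8, 5.8) after.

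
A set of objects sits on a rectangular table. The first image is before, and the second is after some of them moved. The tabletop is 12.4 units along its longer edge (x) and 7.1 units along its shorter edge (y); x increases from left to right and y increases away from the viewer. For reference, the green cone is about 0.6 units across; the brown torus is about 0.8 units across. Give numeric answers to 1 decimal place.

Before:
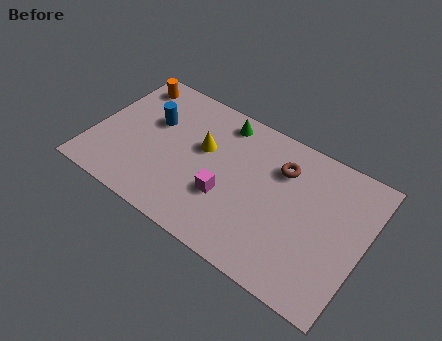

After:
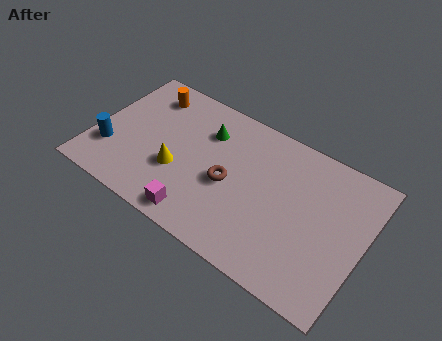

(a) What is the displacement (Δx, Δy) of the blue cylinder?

(-1.6, -2.4)

The blue cylinder started near (2.5, 4.5) and ended near (0.9, 2.1).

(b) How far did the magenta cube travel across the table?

1.9

The magenta cube moved from about (6.3, 2.5) to (5.3, 0.9), a distance of √(1.0² + 1.6²) ≈ 1.9.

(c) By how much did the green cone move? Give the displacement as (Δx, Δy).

(-0.6, -0.9)

The green cone started near (5.5, 6.1) and ended near (4.9, 5.2).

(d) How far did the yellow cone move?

1.9

The yellow cone was near (4.9, 4.3) before and (4.0, 2.6) after, so it travelled √(0.9² + 1.7²) ≈ 1.9 units.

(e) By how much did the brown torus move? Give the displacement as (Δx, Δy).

(-2.1, -2.0)

The brown torus was at about (8.4, 5.2) and moved to about (6.3, 3.2).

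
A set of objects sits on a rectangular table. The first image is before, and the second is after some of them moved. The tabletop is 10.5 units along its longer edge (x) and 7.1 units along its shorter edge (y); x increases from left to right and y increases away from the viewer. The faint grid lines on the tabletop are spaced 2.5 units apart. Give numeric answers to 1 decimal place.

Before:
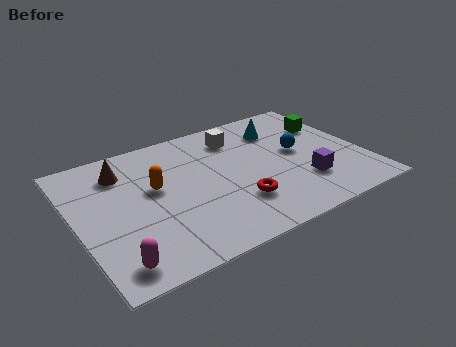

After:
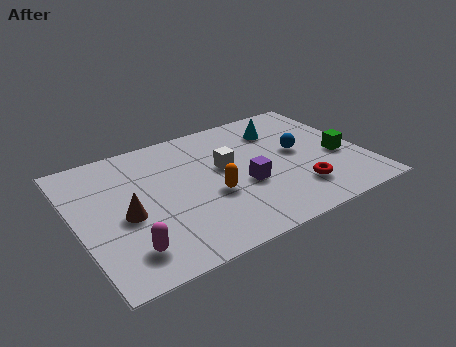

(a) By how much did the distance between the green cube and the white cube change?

+0.8

The distance was about 3.5 in the first image and 4.3 in the second, so they moved 0.8 units further apart.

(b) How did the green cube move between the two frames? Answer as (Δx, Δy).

(0.0, -2.0)

The green cube started near (9.6, 4.9) and ended near (9.6, 2.9).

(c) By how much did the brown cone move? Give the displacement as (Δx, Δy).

(-0.2, -2.4)

The brown cone was at about (1.9, 5.5) and moved to about (1.7, 3.1).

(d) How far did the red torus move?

2.2

From (5.6, 2.0) to (7.8, 1.7), the red torus covered √(2.2² + 0.3²) ≈ 2.2 units.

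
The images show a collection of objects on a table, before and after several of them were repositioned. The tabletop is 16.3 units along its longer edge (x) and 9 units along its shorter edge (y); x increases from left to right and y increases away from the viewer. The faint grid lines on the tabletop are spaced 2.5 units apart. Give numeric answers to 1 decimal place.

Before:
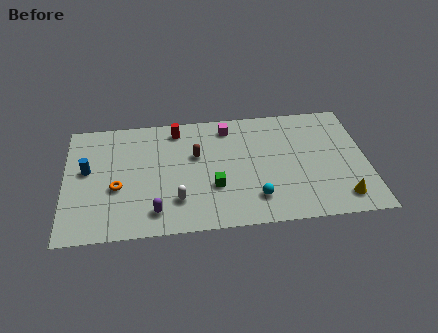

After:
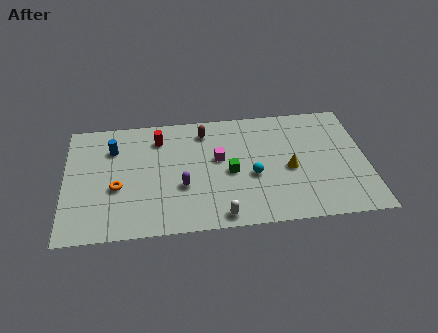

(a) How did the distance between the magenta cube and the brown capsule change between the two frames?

-0.4

The distance was about 2.7 in the first image and 2.3 in the second, so they moved 0.4 units closer together.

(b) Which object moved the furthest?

the yellow cone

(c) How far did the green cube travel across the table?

1.3

From (8.0, 3.1) to (8.9, 4.1), the green cube covered √(0.9² + 1.0²) ≈ 1.3 units.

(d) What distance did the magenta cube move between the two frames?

2.5

From (8.9, 7.6) to (8.3, 5.2), the magenta cube covered √(0.6² + 2.4²) ≈ 2.5 units.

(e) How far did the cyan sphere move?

1.7

The cyan sphere moved from about (10.2, 2.0) to (10.1, 3.7), a distance of √(0.1² + 1.7²) ≈ 1.7.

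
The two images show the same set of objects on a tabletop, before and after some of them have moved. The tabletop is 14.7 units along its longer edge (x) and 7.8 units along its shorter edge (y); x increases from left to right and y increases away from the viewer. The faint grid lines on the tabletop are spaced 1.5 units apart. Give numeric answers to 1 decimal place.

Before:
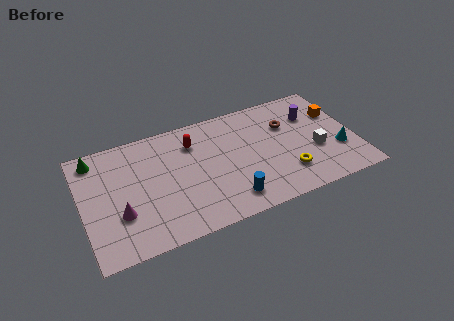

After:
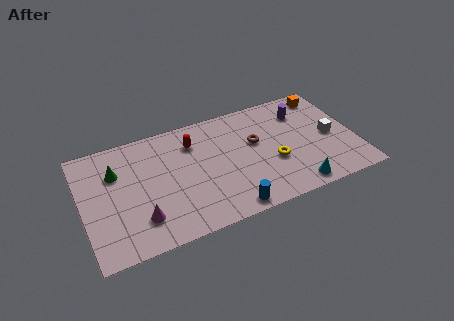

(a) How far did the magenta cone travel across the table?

1.2

The magenta cone was near (1.9, 2.6) before and (2.9, 1.9) after, so it travelled √(1.0² + 0.7²) ≈ 1.2 units.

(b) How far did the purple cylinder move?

0.6

The purple cylinder moved from about (12.6, 5.5) to (12.1, 5.9), a distance of √(0.5² + 0.4²) ≈ 0.6.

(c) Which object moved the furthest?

the cyan cone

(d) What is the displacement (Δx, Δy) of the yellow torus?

(-0.6, 1.0)

The yellow torus was at about (10.8, 2.0) and moved to about (10.2, 3.0).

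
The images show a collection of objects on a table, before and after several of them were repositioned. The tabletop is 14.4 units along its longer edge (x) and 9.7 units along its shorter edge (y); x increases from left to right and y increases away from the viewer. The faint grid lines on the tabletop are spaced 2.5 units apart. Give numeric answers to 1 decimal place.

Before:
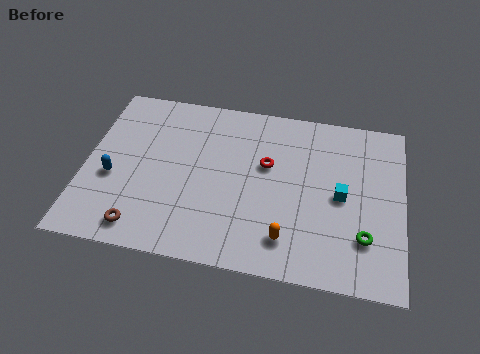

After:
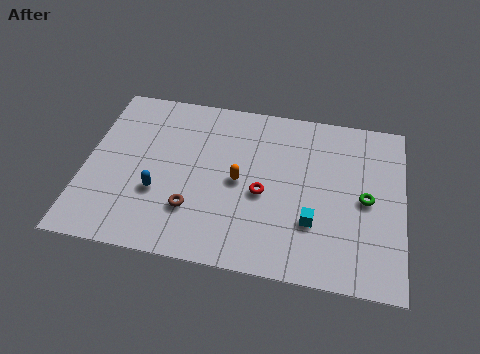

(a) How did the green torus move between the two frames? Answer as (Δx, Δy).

(0.0, 2.1)

The green torus started near (12.7, 2.6) and ended near (12.7, 4.7).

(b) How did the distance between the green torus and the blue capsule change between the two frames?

-2.1

Before: roughly 11.5 units apart; after: 9.4. That's 2.1 units closer together.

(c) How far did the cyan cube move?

2.1

The cyan cube moved from about (11.6, 4.7) to (10.4, 3.0), a distance of √(1.2² + 1.7²) ≈ 2.1.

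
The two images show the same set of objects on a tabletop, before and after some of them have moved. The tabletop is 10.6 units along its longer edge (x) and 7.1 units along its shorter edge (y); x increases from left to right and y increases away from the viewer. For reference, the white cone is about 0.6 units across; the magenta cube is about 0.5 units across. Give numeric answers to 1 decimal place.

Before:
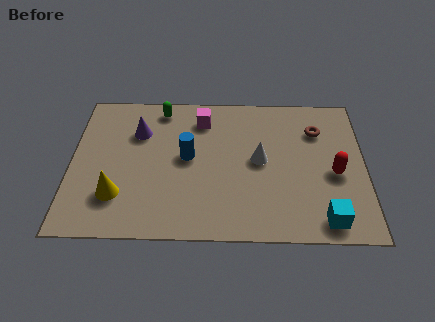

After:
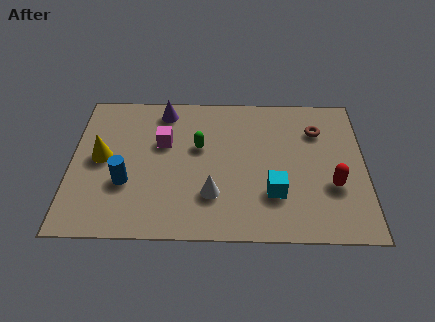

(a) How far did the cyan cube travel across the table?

2.2

From (9.1, 0.9) to (7.3, 2.1), the cyan cube covered √(1.8² + 1.2²) ≈ 2.2 units.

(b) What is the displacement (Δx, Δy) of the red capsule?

(-0.1, -0.6)

The red capsule was at about (9.5, 3.1) and moved to about (9.4, 2.5).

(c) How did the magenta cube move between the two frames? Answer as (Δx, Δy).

(-1.4, -1.2)

From the two frames, the magenta cube sits at roughly (4.7, 5.7) before and (3.3, 4.5) after.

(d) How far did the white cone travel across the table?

2.4

The white cone was near (6.8, 3.7) before and (5.1, 2.0) after, so it travelled √(1.7² + 1.7²) ≈ 2.4 units.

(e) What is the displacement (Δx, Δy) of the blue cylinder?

(-2.2, -1.3)

The blue cylinder was at about (4.2, 3.8) and moved to about (2.0, 2.5).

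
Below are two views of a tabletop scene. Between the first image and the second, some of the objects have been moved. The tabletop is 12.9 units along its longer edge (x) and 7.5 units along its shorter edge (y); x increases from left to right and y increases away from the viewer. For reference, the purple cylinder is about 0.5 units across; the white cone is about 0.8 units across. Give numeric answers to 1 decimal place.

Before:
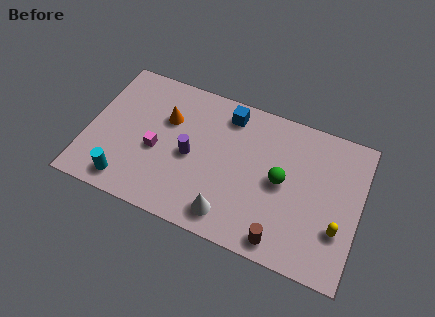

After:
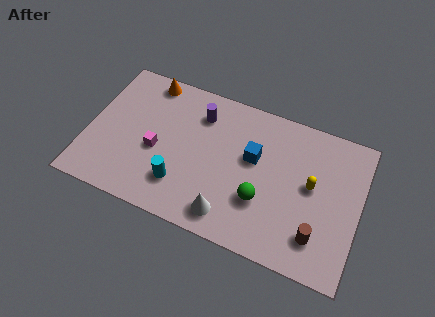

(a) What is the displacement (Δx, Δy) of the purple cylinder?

(0.2, 2.3)

The purple cylinder started near (4.9, 3.5) and ended near (5.1, 5.8).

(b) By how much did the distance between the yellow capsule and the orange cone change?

-0.3

Before: roughly 8.8 units apart; after: 8.5. That's 0.3 units closer together.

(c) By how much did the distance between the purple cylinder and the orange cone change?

+0.8

The distance was about 2.0 in the first image and 2.8 in the second, so they moved 0.8 units further apart.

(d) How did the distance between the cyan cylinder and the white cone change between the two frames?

-2.4

Before: roughly 4.9 units apart; after: 2.5. That's 2.4 units closer together.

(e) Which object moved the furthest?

the cyan cylinder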